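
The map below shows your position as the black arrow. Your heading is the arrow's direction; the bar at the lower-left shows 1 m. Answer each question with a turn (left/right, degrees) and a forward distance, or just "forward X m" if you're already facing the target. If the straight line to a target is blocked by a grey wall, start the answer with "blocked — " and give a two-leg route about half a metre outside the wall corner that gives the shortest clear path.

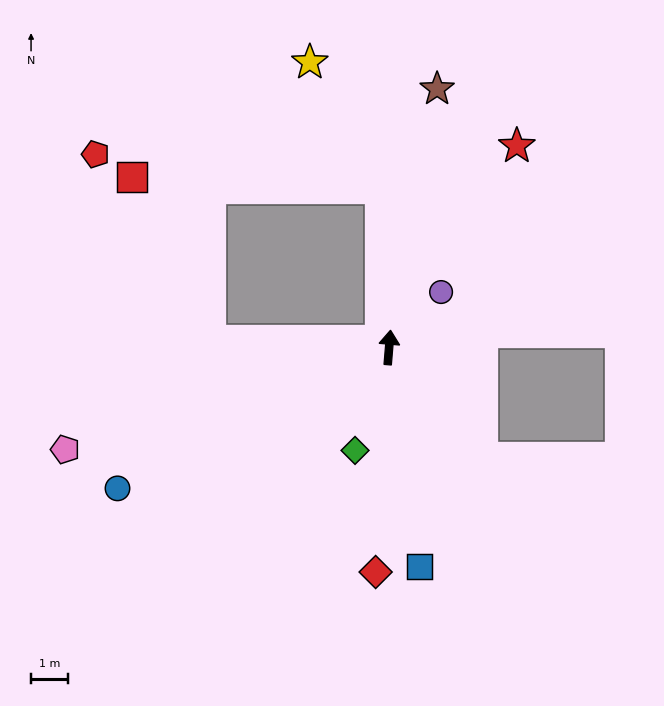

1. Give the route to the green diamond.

turn left 166°, forward 2.9 m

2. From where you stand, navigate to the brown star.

turn right 6°, forward 7.1 m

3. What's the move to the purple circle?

turn right 38°, forward 2.1 m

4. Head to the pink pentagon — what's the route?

turn left 112°, forward 9.2 m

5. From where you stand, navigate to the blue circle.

turn left 122°, forward 8.3 m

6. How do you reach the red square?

blocked — turn left 93°, forward 4.9 m, then turn right 63°, forward 4.9 m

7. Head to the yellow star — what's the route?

blocked — turn left 8°, forward 4.3 m, then turn left 26°, forward 3.9 m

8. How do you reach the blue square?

turn right 167°, forward 6.0 m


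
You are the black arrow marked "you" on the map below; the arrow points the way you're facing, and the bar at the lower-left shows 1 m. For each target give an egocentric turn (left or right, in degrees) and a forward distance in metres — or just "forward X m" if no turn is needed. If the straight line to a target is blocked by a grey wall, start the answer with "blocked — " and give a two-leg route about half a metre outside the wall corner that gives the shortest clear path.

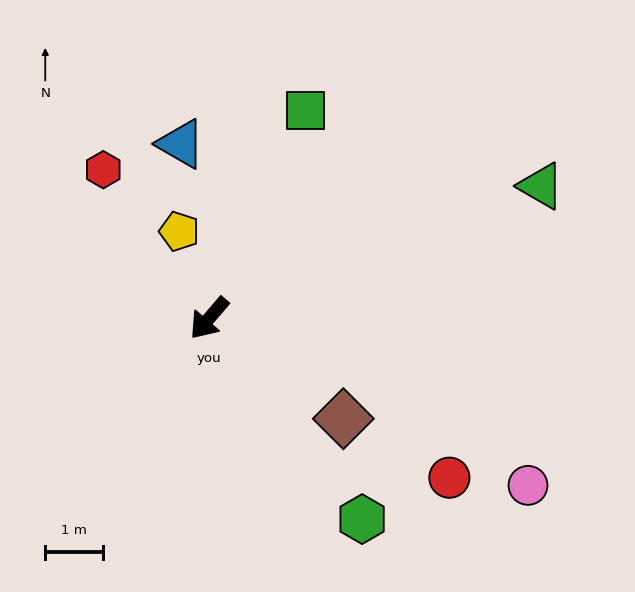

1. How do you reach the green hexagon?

turn left 78°, forward 4.4 m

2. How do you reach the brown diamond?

turn left 94°, forward 2.9 m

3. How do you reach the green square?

turn right 164°, forward 4.0 m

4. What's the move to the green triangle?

turn left 152°, forward 6.2 m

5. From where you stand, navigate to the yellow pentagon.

turn right 120°, forward 1.6 m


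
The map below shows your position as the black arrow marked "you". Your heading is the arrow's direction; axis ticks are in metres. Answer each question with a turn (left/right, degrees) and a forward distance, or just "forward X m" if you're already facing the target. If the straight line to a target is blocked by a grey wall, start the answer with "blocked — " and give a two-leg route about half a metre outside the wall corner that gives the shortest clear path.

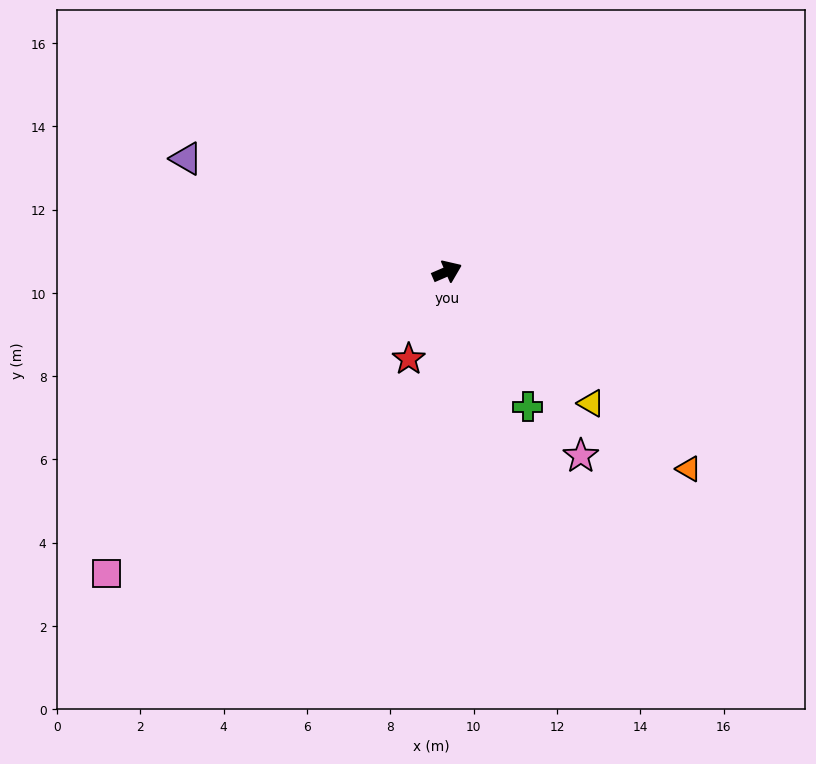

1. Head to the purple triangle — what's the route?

turn left 133°, forward 6.8 m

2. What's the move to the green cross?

turn right 83°, forward 3.8 m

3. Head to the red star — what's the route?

turn right 137°, forward 2.3 m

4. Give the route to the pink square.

turn right 162°, forward 10.9 m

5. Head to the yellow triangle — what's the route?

turn right 66°, forward 4.7 m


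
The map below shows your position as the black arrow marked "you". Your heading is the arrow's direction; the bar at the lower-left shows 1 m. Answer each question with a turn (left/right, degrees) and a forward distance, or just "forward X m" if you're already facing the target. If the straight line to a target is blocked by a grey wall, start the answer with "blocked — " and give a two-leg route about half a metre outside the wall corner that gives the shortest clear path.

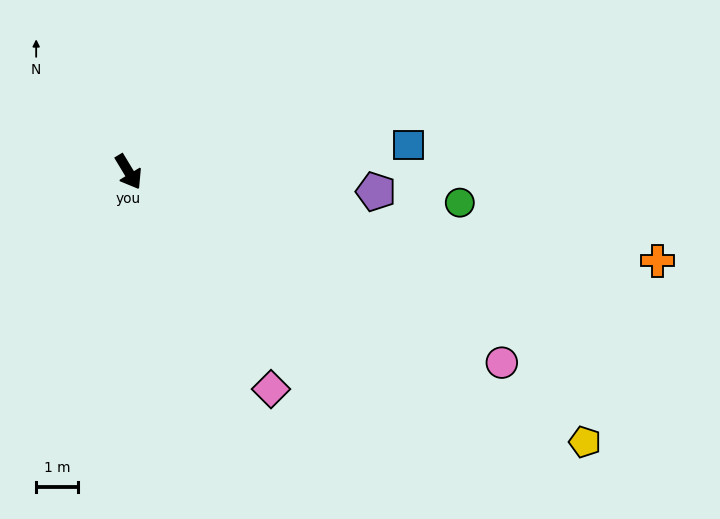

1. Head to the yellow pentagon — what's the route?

turn left 28°, forward 12.6 m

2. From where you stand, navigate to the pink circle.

turn left 32°, forward 10.0 m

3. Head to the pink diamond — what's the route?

turn left 2°, forward 6.2 m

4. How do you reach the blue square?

turn left 64°, forward 6.7 m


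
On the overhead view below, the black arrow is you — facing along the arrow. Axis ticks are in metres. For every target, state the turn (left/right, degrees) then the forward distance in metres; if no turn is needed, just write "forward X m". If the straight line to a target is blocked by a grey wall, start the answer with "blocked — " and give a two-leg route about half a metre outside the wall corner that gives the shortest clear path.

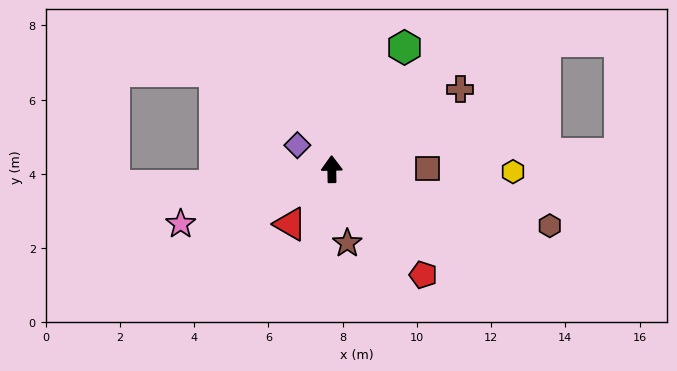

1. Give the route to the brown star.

turn right 169°, forward 2.0 m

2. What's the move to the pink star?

turn left 109°, forward 4.3 m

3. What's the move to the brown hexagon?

turn right 106°, forward 6.1 m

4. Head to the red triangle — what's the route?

turn left 142°, forward 1.9 m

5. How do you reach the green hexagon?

turn right 32°, forward 3.8 m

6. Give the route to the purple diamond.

turn left 54°, forward 1.1 m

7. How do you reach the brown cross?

turn right 59°, forward 4.1 m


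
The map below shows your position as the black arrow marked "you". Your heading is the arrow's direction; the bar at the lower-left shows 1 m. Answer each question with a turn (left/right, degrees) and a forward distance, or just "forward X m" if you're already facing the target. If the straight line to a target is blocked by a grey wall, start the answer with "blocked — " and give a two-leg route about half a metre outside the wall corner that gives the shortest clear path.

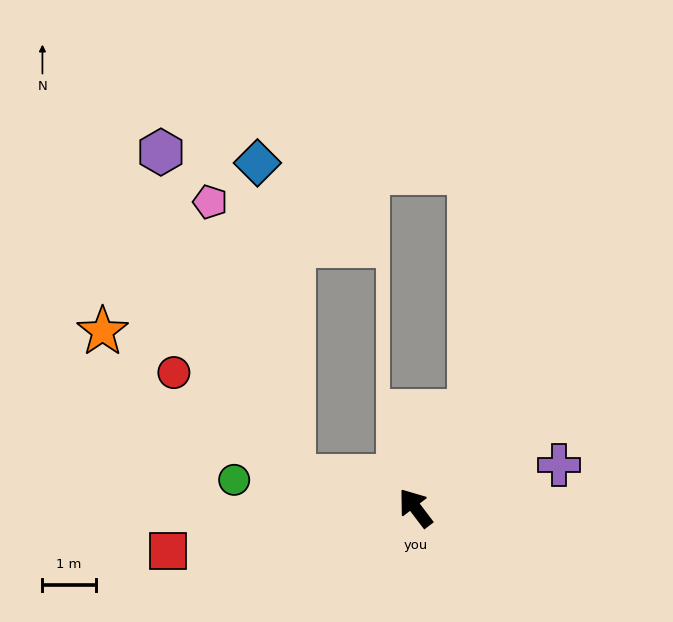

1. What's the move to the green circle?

turn left 44°, forward 3.4 m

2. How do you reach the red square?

turn left 63°, forward 4.7 m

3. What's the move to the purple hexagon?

blocked — turn left 39°, forward 2.4 m, then turn right 54°, forward 6.6 m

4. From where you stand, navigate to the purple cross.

turn right 111°, forward 2.8 m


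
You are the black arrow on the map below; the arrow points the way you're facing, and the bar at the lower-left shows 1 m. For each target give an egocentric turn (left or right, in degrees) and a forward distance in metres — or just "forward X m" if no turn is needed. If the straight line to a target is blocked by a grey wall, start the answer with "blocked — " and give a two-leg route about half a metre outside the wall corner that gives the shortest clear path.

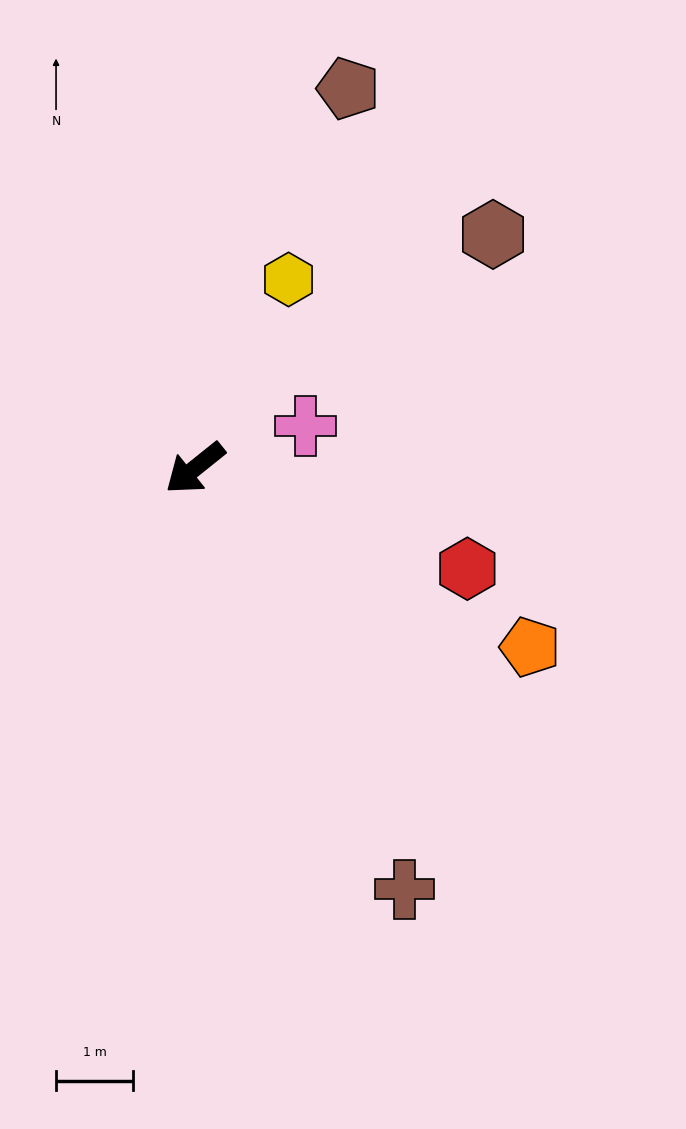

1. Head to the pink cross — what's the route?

turn left 162°, forward 1.5 m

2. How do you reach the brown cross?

turn left 78°, forward 6.1 m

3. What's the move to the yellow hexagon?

turn right 155°, forward 2.7 m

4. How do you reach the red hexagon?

turn left 121°, forward 3.8 m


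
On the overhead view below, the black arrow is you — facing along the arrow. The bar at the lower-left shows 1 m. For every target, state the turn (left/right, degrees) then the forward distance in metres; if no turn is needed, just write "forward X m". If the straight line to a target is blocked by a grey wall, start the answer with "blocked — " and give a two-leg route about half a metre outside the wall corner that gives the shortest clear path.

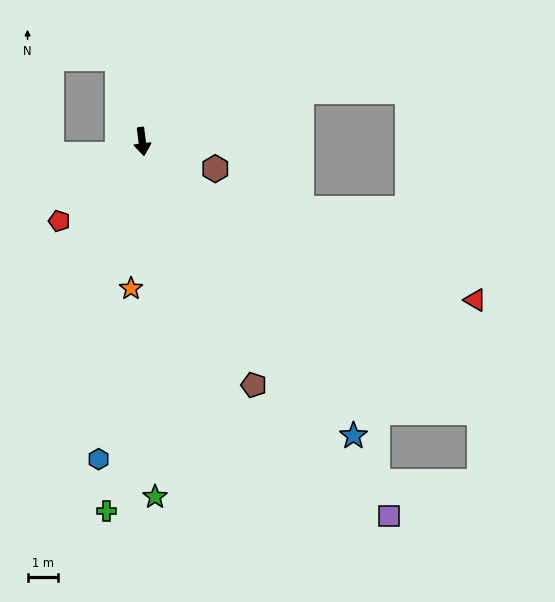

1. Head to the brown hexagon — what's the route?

turn left 62°, forward 2.6 m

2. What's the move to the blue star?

turn left 28°, forward 11.9 m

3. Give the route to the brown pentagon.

turn left 17°, forward 8.8 m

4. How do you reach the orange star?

turn right 12°, forward 4.8 m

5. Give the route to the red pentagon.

turn right 53°, forward 3.8 m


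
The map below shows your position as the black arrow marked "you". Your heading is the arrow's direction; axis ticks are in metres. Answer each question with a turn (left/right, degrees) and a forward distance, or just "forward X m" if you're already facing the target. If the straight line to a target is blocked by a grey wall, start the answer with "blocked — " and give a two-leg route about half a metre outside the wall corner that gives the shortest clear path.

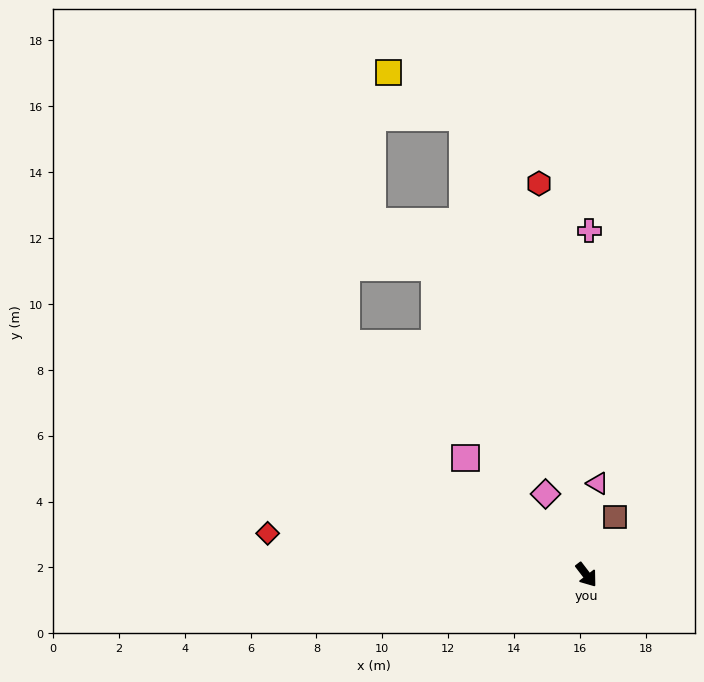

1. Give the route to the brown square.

turn left 116°, forward 2.0 m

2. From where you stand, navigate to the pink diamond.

turn left 169°, forward 2.8 m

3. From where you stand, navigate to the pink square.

turn right 171°, forward 5.1 m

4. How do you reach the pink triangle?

turn left 136°, forward 2.8 m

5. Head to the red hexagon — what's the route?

turn left 149°, forward 12.0 m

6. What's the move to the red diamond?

turn right 135°, forward 9.8 m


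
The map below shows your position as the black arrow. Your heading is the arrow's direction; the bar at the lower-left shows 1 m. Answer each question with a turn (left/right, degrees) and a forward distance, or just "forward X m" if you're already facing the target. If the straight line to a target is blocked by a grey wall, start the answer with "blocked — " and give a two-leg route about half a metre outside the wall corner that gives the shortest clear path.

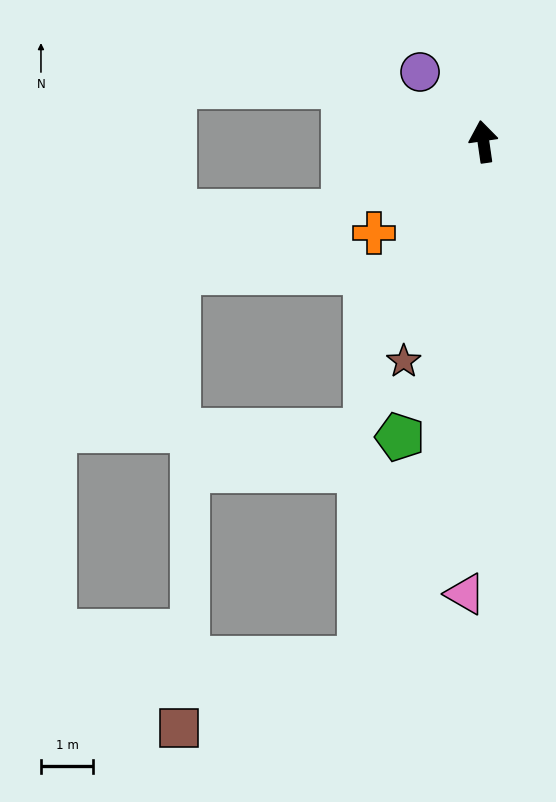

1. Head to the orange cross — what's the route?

turn left 122°, forward 2.7 m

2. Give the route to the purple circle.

turn left 34°, forward 1.8 m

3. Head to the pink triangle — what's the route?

turn left 169°, forward 8.6 m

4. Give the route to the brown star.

turn left 152°, forward 4.5 m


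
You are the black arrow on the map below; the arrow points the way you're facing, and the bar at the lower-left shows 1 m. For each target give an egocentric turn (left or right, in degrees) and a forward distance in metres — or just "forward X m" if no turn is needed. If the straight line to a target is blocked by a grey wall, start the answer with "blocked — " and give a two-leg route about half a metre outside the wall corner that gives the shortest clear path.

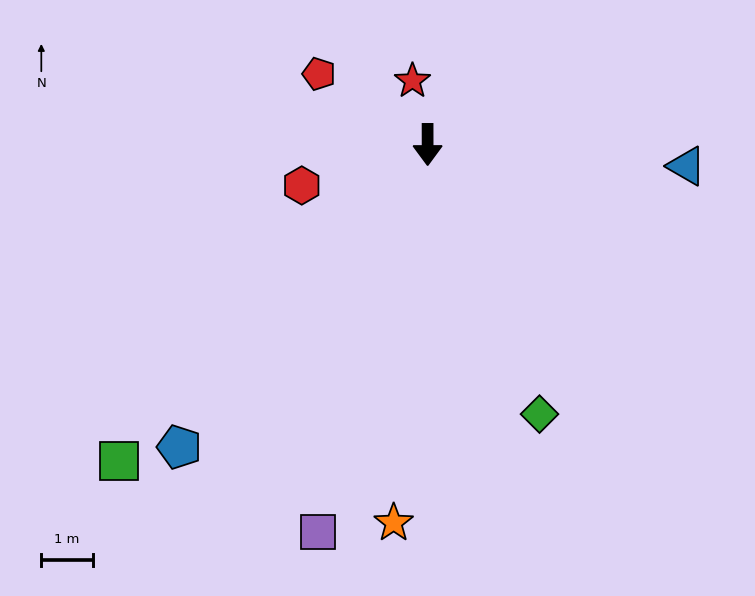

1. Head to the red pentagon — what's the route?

turn right 123°, forward 2.5 m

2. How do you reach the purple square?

turn right 16°, forward 7.8 m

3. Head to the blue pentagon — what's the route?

turn right 39°, forward 7.6 m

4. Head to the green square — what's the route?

turn right 44°, forward 8.6 m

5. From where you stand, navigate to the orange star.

turn right 5°, forward 7.4 m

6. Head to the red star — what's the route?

turn right 167°, forward 1.3 m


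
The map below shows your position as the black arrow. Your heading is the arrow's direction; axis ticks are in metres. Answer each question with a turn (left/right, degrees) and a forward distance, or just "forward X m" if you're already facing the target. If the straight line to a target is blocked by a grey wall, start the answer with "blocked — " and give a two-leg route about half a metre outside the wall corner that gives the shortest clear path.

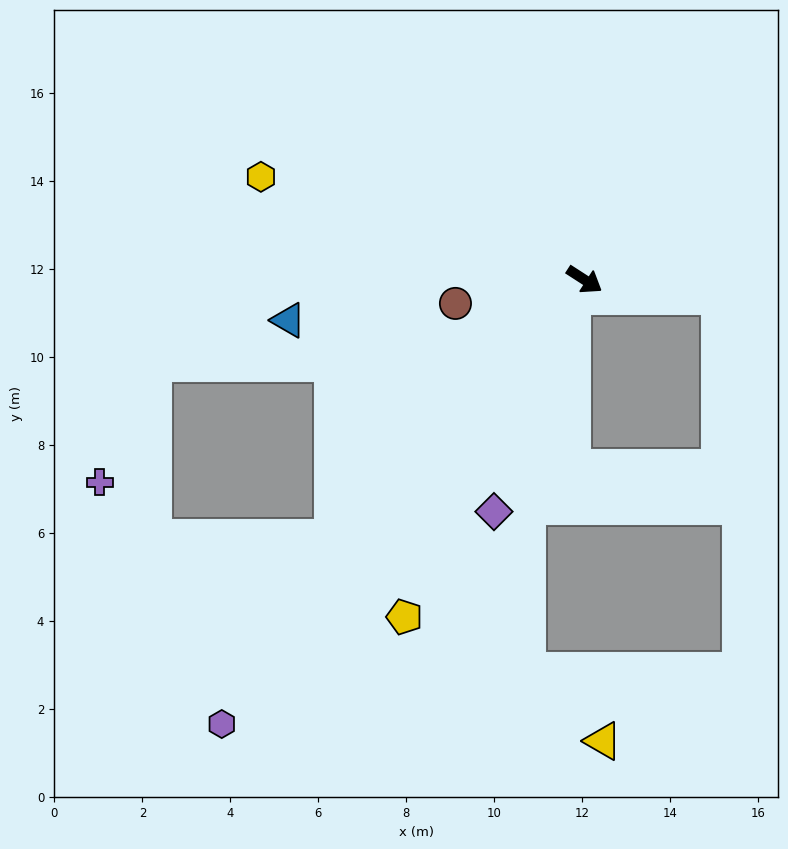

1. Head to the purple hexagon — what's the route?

turn right 96°, forward 13.0 m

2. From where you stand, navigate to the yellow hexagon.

turn right 165°, forward 7.7 m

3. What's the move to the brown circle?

turn right 137°, forward 3.0 m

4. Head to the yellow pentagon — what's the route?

turn right 85°, forward 8.7 m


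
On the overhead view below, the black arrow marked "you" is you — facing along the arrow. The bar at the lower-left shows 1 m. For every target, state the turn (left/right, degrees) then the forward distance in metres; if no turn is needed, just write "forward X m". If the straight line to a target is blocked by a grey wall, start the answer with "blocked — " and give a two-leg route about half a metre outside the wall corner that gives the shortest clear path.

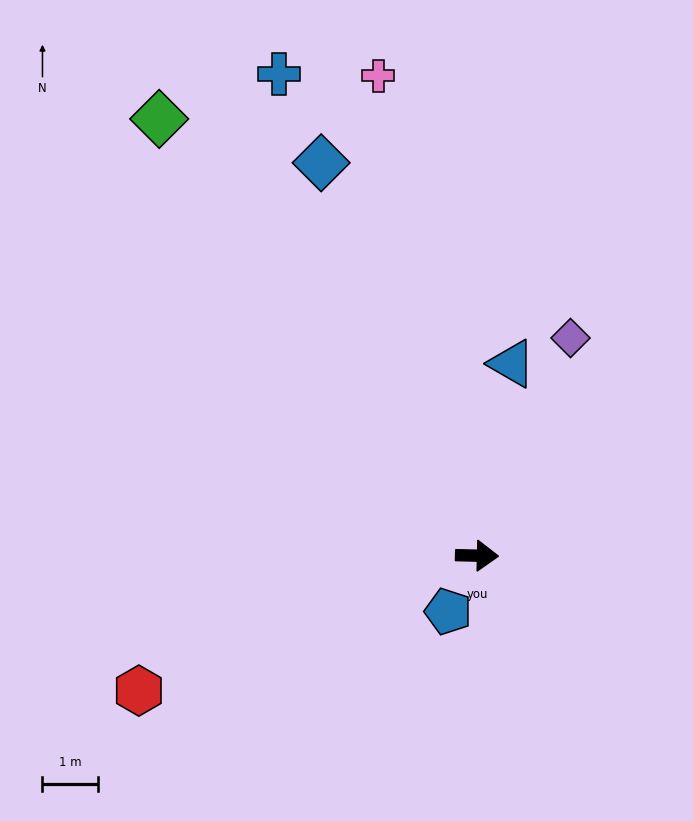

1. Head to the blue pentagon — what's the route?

turn right 116°, forward 1.1 m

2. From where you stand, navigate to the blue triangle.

turn left 81°, forward 3.5 m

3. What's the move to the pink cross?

turn left 103°, forward 8.8 m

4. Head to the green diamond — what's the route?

turn left 127°, forward 9.8 m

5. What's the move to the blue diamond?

turn left 113°, forward 7.6 m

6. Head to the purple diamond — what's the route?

turn left 68°, forward 4.3 m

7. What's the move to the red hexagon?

turn right 157°, forward 6.6 m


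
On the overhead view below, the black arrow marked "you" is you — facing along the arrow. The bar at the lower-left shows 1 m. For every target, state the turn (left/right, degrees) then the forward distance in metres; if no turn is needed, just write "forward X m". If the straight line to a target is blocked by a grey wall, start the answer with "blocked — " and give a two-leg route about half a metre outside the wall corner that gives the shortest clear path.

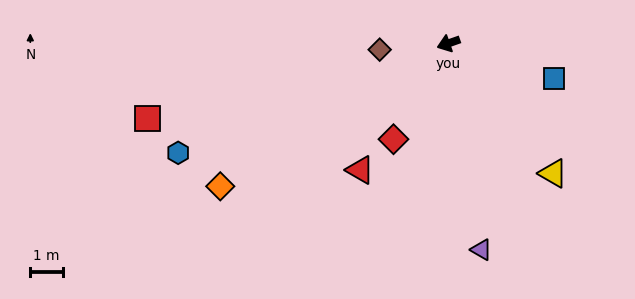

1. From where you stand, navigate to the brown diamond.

turn right 14°, forward 2.1 m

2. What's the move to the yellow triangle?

turn left 109°, forward 5.2 m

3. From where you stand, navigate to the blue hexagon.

turn left 3°, forward 9.0 m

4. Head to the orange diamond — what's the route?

turn left 13°, forward 8.3 m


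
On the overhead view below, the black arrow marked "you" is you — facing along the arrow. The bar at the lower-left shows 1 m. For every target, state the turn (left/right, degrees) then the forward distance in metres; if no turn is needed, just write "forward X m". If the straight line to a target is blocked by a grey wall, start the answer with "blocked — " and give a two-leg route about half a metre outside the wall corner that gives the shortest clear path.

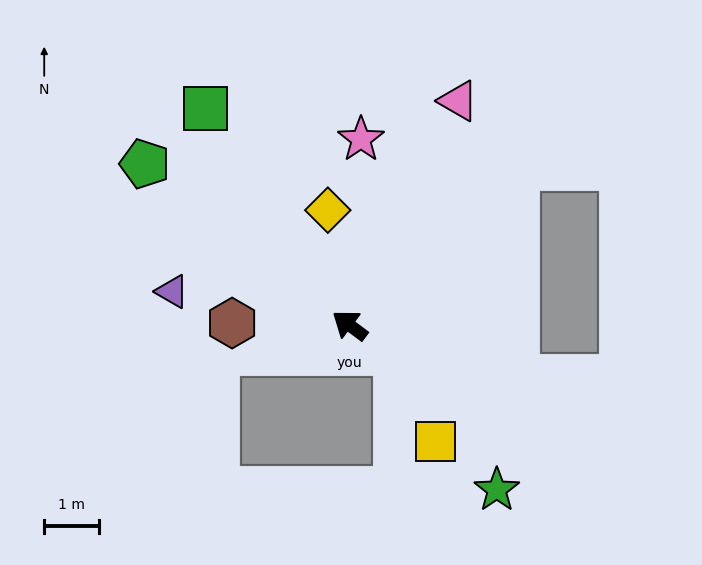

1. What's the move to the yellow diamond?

turn right 42°, forward 2.1 m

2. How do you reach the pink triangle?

turn right 79°, forward 4.5 m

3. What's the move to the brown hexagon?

turn left 36°, forward 2.1 m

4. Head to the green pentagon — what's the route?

forward 4.7 m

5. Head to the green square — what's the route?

turn right 20°, forward 4.7 m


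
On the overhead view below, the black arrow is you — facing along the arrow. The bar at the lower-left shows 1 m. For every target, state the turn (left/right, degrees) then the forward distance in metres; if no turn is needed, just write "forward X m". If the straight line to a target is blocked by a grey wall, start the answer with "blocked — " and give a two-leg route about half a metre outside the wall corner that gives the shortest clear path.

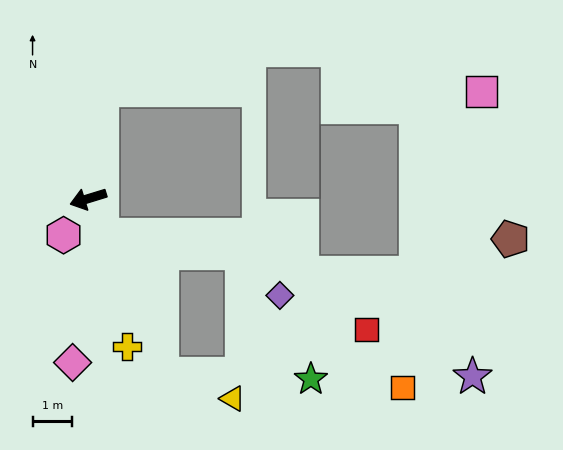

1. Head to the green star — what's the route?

blocked — turn left 96°, forward 4.8 m, then turn left 65°, forward 3.8 m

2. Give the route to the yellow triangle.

blocked — turn left 96°, forward 4.8 m, then turn left 47°, forward 1.9 m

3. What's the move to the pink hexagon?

turn left 39°, forward 1.1 m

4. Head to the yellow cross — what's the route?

turn left 88°, forward 3.9 m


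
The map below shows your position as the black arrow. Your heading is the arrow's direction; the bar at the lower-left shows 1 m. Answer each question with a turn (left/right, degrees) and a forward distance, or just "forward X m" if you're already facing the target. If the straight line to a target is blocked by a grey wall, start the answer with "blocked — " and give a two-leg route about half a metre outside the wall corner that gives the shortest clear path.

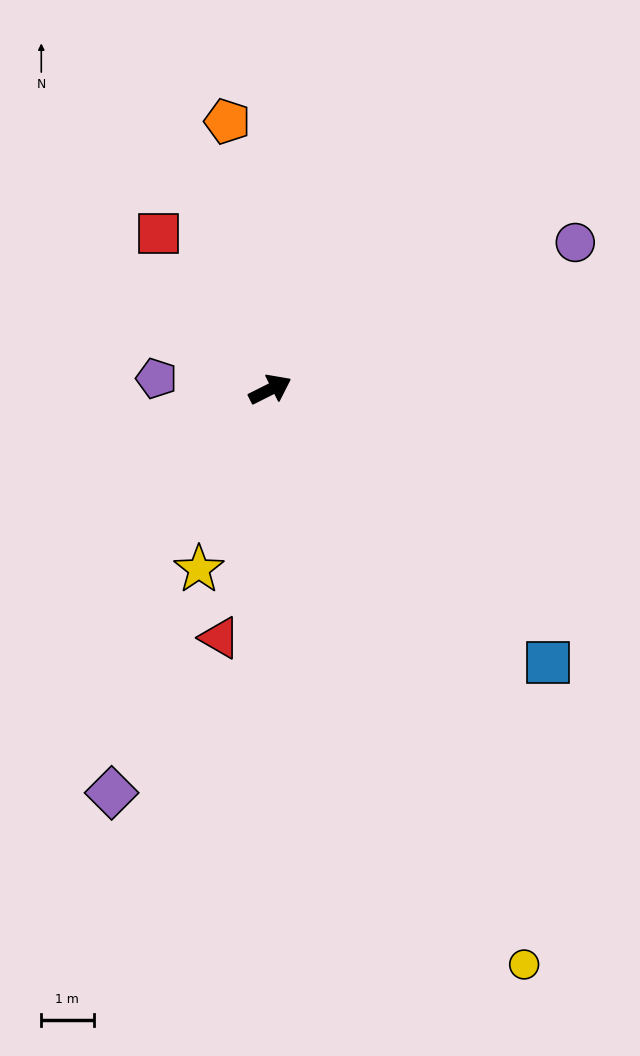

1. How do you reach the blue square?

turn right 71°, forward 7.5 m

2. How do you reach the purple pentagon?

turn left 148°, forward 2.2 m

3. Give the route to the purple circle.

forward 6.5 m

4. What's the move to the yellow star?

turn right 138°, forward 3.7 m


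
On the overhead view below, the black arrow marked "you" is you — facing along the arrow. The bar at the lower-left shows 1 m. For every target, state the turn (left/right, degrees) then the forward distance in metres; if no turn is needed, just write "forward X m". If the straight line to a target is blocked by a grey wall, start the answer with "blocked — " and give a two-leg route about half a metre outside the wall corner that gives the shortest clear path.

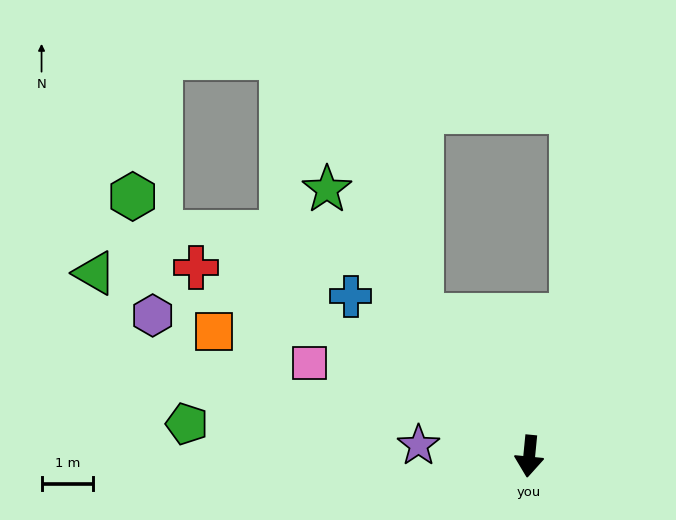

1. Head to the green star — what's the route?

turn right 137°, forward 6.5 m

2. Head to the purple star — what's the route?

turn right 90°, forward 2.1 m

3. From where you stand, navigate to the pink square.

turn right 107°, forward 4.6 m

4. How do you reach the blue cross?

turn right 126°, forward 4.6 m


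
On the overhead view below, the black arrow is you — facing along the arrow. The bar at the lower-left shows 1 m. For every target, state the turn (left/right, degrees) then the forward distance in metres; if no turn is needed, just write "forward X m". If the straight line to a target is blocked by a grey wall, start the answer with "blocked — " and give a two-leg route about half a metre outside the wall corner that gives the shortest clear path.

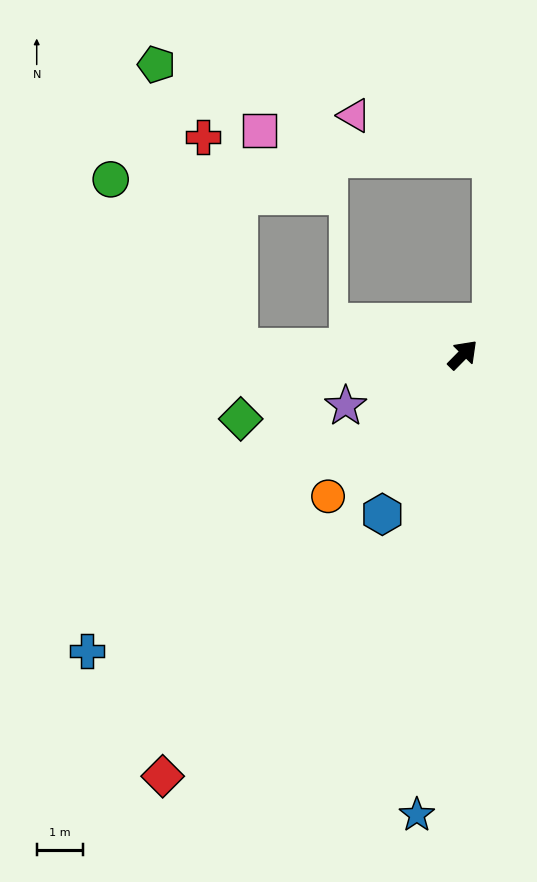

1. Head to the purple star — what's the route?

turn left 158°, forward 2.8 m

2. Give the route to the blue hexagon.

turn right 162°, forward 3.9 m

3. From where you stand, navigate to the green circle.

blocked — turn left 133°, forward 4.9 m, then turn right 51°, forward 4.6 m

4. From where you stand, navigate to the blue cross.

turn left 173°, forward 10.4 m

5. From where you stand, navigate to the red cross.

blocked — turn left 133°, forward 4.9 m, then turn right 79°, forward 4.6 m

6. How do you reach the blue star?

turn right 141°, forward 10.0 m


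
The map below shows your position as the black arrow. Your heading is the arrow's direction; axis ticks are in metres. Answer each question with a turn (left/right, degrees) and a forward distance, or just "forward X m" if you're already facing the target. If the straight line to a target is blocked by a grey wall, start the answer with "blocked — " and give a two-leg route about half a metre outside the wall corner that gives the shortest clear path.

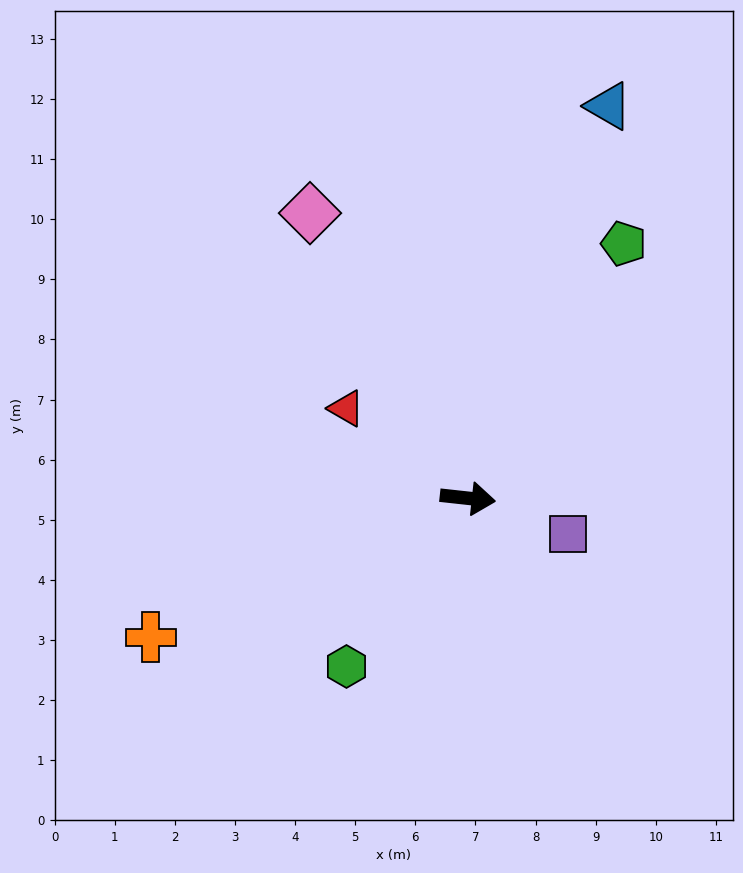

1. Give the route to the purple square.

turn right 14°, forward 1.8 m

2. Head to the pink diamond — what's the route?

turn left 125°, forward 5.4 m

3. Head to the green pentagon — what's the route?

turn left 65°, forward 5.0 m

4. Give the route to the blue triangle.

turn left 77°, forward 6.9 m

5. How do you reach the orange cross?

turn right 150°, forward 5.8 m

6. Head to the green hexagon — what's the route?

turn right 120°, forward 3.5 m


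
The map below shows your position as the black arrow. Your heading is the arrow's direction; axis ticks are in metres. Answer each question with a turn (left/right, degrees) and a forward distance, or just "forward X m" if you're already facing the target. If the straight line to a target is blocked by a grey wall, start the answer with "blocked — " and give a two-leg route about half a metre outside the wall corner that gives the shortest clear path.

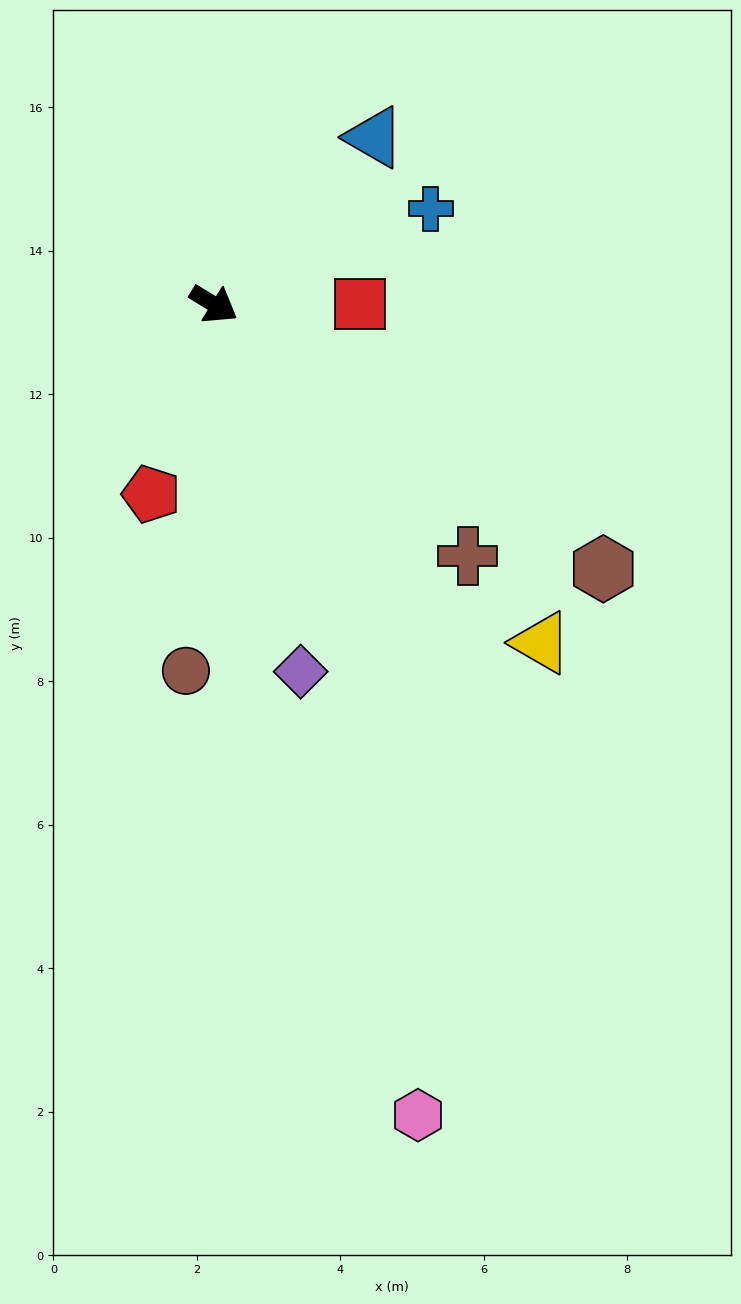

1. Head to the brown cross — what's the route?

turn right 13°, forward 5.0 m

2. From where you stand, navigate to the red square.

turn left 32°, forward 2.0 m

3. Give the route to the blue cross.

turn left 55°, forward 3.3 m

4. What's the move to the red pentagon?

turn right 77°, forward 2.8 m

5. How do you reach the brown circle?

turn right 63°, forward 5.1 m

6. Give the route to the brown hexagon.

turn right 3°, forward 6.6 m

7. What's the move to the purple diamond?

turn right 45°, forward 5.3 m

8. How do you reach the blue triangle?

turn left 78°, forward 3.2 m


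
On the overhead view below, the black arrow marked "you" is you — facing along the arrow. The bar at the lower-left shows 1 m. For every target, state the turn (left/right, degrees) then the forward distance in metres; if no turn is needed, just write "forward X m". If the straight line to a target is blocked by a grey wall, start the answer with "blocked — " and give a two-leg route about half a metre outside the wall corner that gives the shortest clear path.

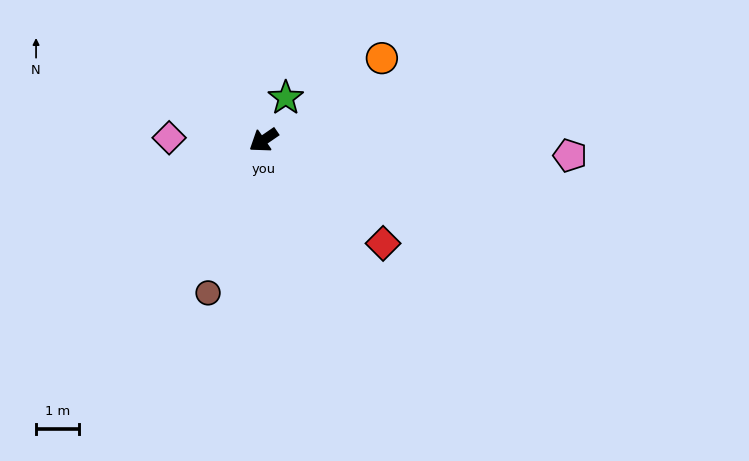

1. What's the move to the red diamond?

turn left 105°, forward 3.7 m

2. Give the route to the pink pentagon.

turn left 143°, forward 7.2 m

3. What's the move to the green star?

turn right 152°, forward 1.1 m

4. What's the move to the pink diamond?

turn right 36°, forward 2.2 m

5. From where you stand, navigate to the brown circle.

turn left 36°, forward 3.8 m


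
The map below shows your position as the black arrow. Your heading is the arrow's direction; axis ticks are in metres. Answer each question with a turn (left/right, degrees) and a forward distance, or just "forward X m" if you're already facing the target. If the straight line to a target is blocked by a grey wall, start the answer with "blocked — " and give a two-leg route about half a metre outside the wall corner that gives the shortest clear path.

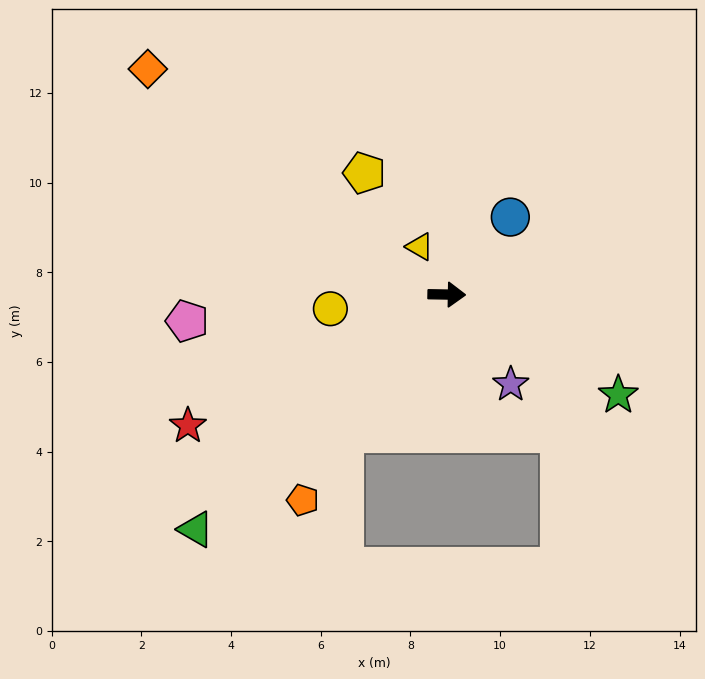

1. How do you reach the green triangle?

turn right 136°, forward 7.7 m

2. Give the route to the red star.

turn right 152°, forward 6.5 m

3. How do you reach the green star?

turn right 29°, forward 4.4 m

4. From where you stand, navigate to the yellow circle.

turn right 172°, forward 2.6 m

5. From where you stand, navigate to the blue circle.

turn left 52°, forward 2.2 m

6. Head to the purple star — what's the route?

turn right 54°, forward 2.5 m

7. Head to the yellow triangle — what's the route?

turn left 120°, forward 1.2 m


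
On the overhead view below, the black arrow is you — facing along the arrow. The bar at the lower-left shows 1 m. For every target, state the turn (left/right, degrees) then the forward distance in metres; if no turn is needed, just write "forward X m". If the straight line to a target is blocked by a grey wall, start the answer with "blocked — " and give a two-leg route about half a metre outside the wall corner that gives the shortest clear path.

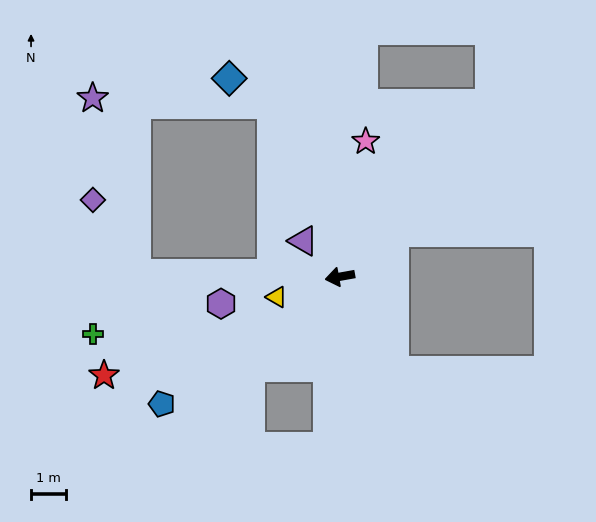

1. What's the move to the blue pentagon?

turn left 25°, forward 6.3 m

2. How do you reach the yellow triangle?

turn left 8°, forward 1.9 m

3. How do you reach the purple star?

blocked — turn right 11°, forward 5.9 m, then turn right 75°, forward 5.2 m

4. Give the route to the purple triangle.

turn right 54°, forward 1.5 m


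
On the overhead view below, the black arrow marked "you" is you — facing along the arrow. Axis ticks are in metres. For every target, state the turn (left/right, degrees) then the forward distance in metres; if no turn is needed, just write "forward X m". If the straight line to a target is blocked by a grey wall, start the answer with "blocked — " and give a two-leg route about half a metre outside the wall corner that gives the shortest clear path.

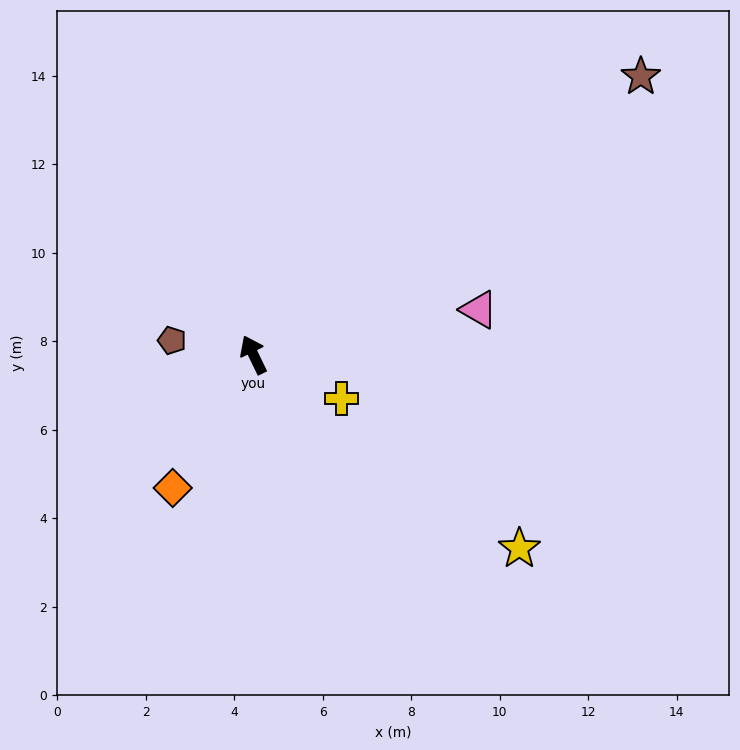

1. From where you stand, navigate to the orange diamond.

turn left 123°, forward 3.5 m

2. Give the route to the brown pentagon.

turn left 54°, forward 1.9 m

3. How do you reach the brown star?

turn right 80°, forward 10.8 m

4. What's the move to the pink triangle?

turn right 105°, forward 5.2 m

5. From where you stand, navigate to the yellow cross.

turn right 142°, forward 2.2 m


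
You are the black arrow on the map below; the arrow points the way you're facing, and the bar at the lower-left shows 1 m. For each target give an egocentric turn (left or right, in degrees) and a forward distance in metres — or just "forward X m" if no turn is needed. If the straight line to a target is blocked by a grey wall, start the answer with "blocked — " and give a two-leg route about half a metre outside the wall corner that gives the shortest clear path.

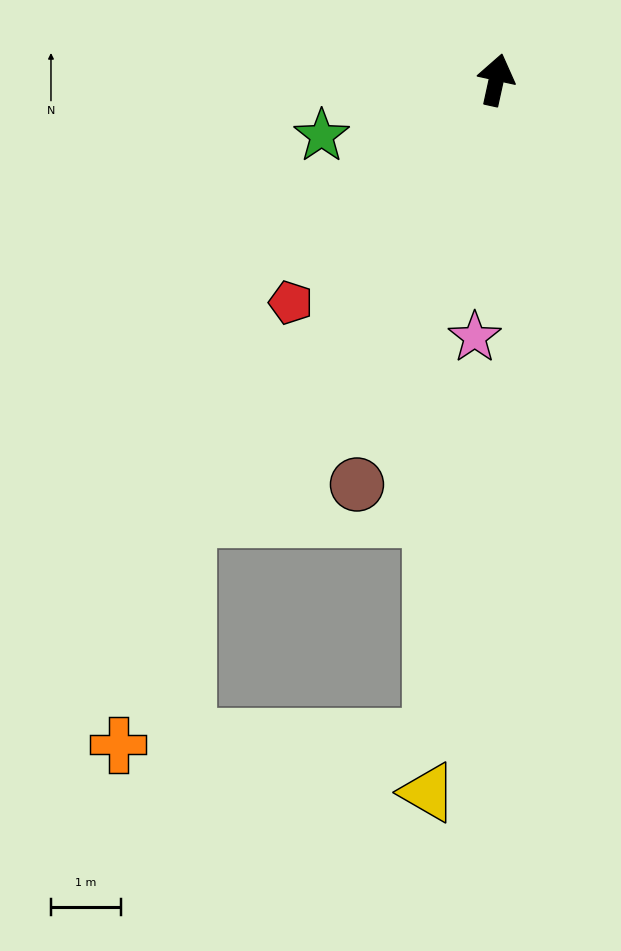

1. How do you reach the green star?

turn left 120°, forward 2.6 m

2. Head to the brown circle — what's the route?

turn left 173°, forward 6.1 m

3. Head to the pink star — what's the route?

turn right 172°, forward 3.7 m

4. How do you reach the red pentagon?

turn left 150°, forward 4.3 m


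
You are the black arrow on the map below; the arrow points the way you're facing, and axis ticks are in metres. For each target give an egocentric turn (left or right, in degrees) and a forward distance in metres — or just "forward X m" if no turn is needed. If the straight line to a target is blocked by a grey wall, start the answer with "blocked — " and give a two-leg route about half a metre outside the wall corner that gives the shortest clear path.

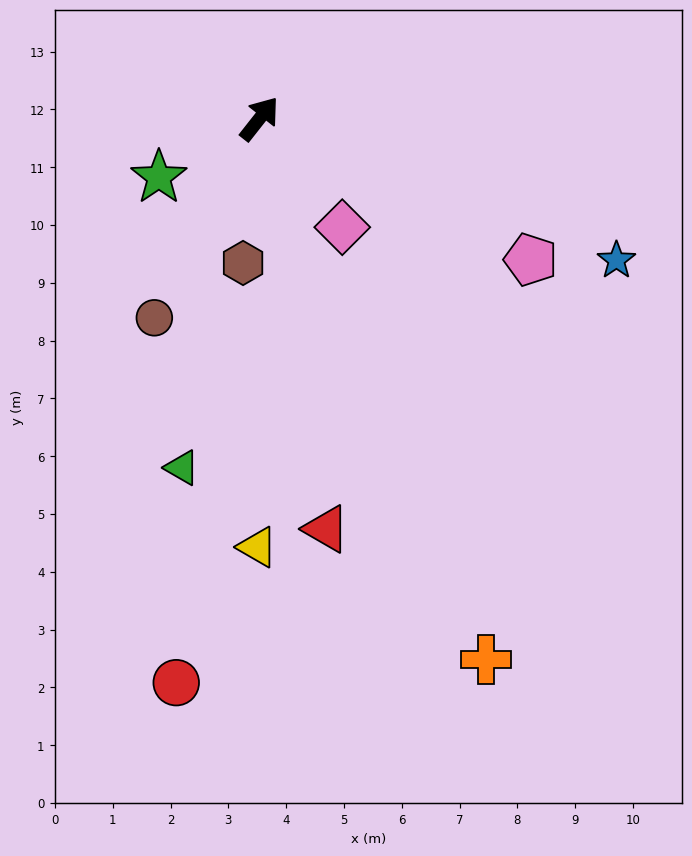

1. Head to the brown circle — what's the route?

turn right 170°, forward 3.9 m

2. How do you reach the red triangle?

turn right 133°, forward 7.2 m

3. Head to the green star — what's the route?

turn left 158°, forward 2.0 m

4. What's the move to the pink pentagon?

turn right 79°, forward 5.3 m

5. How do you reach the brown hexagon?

turn right 148°, forward 2.5 m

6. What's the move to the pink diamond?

turn right 104°, forward 2.4 m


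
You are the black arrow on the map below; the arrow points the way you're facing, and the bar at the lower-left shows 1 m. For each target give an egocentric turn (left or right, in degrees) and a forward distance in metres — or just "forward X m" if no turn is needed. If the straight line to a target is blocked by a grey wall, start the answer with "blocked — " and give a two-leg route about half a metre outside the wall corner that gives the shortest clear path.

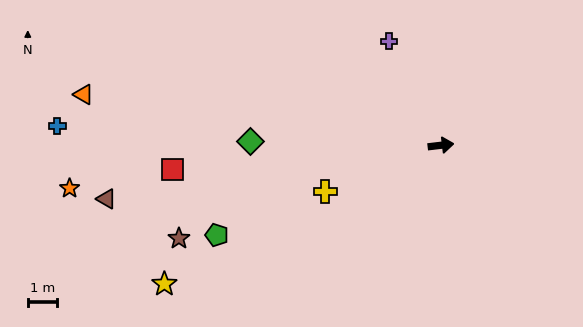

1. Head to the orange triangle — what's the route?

turn left 165°, forward 12.4 m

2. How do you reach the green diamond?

turn left 172°, forward 6.6 m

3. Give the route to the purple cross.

turn left 110°, forward 4.0 m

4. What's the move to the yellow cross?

turn right 165°, forward 4.3 m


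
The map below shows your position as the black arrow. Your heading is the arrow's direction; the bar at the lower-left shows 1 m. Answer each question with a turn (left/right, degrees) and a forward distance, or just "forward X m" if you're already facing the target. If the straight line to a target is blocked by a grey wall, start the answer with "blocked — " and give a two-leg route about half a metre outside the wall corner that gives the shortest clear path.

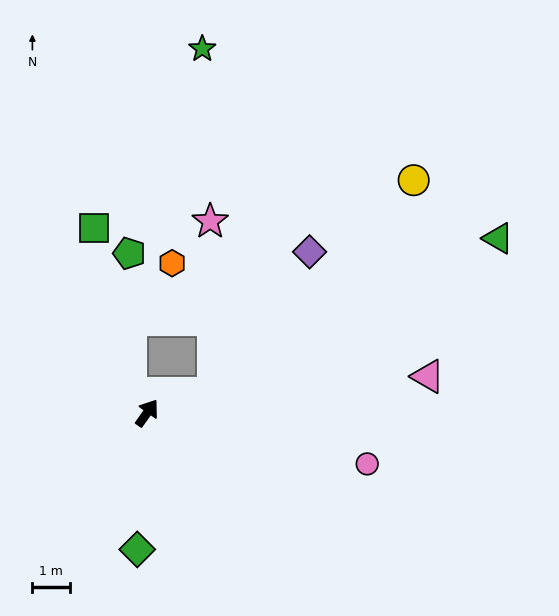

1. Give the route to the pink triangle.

turn right 47°, forward 7.5 m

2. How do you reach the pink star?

blocked — turn right 38°, forward 1.8 m, then turn left 74°, forward 4.6 m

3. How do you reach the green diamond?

turn right 149°, forward 3.7 m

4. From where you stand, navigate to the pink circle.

turn right 68°, forward 6.0 m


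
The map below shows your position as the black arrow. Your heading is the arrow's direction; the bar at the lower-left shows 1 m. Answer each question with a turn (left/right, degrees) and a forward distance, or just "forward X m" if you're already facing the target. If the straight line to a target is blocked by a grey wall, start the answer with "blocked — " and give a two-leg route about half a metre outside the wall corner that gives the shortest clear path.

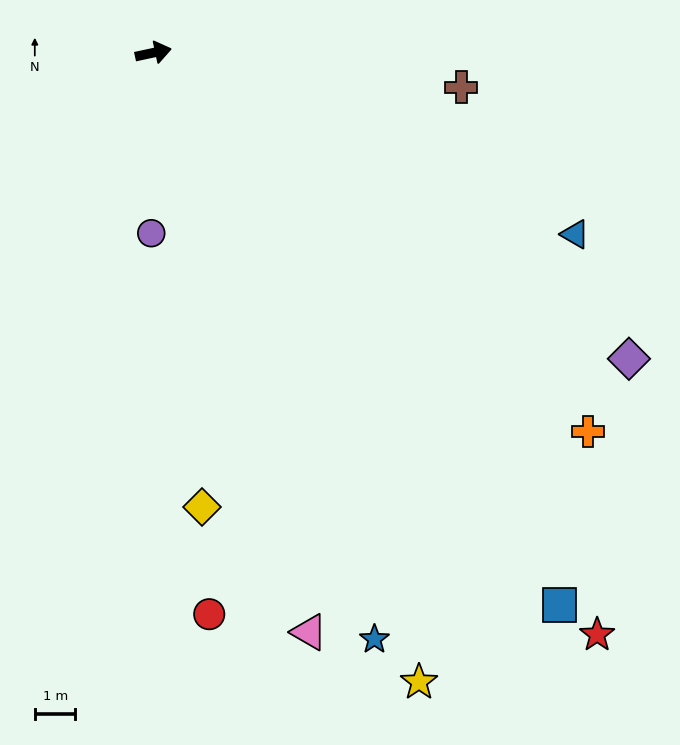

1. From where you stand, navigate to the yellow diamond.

turn right 96°, forward 11.2 m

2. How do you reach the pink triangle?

turn right 87°, forward 14.7 m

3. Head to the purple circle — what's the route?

turn right 103°, forward 4.4 m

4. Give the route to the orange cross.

turn right 53°, forward 14.2 m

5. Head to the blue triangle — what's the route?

turn right 35°, forward 11.3 m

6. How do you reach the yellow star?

turn right 79°, forward 16.8 m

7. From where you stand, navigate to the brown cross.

turn right 19°, forward 7.6 m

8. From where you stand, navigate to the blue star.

turn right 82°, forward 15.4 m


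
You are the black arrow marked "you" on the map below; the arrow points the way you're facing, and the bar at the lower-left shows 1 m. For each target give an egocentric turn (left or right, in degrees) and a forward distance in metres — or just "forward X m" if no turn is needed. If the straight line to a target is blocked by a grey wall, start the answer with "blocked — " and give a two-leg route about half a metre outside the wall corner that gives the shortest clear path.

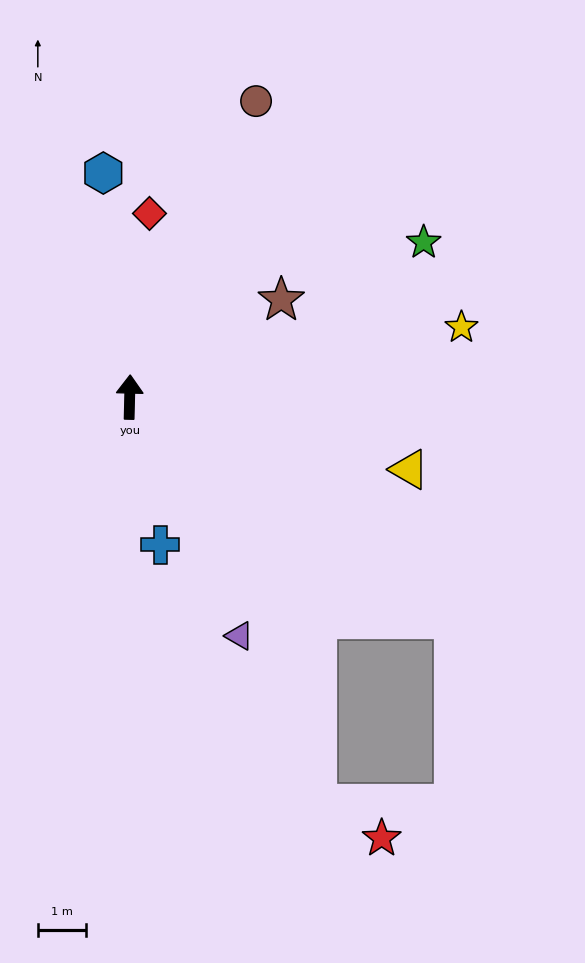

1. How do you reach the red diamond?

turn right 5°, forward 3.9 m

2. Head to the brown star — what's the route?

turn right 56°, forward 3.8 m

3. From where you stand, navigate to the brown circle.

turn right 22°, forward 6.7 m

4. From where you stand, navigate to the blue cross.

turn right 167°, forward 3.2 m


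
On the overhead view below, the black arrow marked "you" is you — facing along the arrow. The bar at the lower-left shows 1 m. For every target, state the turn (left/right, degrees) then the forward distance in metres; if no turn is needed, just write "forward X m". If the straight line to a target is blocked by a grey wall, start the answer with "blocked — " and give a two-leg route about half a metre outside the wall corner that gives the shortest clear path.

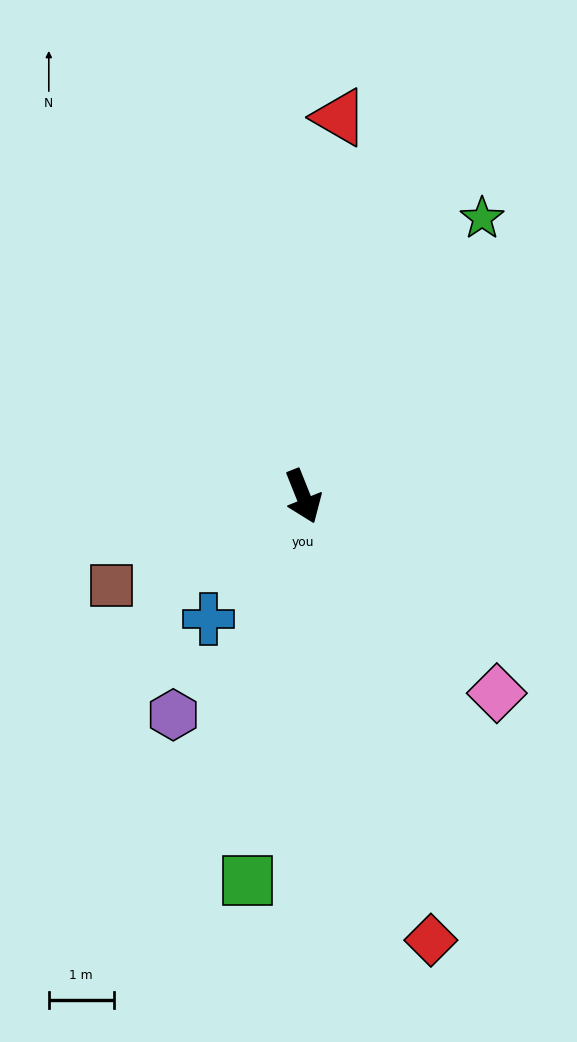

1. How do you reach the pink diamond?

turn left 23°, forward 4.2 m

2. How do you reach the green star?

turn left 125°, forward 5.1 m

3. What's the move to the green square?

turn right 30°, forward 6.0 m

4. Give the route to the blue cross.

turn right 60°, forward 2.4 m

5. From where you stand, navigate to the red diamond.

turn right 6°, forward 7.1 m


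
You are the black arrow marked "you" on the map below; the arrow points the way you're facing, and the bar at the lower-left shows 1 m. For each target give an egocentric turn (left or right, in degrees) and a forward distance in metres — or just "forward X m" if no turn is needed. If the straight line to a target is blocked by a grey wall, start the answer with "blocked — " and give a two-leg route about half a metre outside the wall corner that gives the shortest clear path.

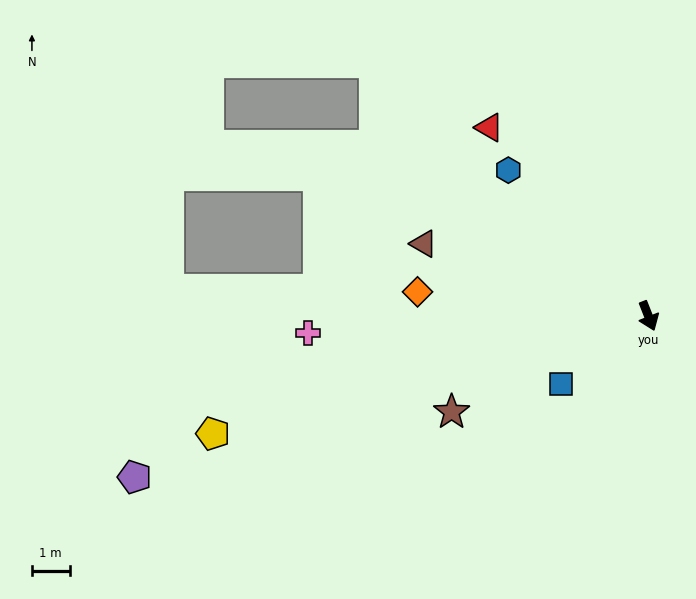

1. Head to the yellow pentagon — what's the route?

turn right 96°, forward 12.0 m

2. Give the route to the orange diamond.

turn right 117°, forward 6.2 m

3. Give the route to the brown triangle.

turn right 129°, forward 6.3 m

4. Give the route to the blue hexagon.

turn right 158°, forward 5.4 m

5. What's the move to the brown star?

turn right 85°, forward 5.8 m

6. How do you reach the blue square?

turn right 73°, forward 2.9 m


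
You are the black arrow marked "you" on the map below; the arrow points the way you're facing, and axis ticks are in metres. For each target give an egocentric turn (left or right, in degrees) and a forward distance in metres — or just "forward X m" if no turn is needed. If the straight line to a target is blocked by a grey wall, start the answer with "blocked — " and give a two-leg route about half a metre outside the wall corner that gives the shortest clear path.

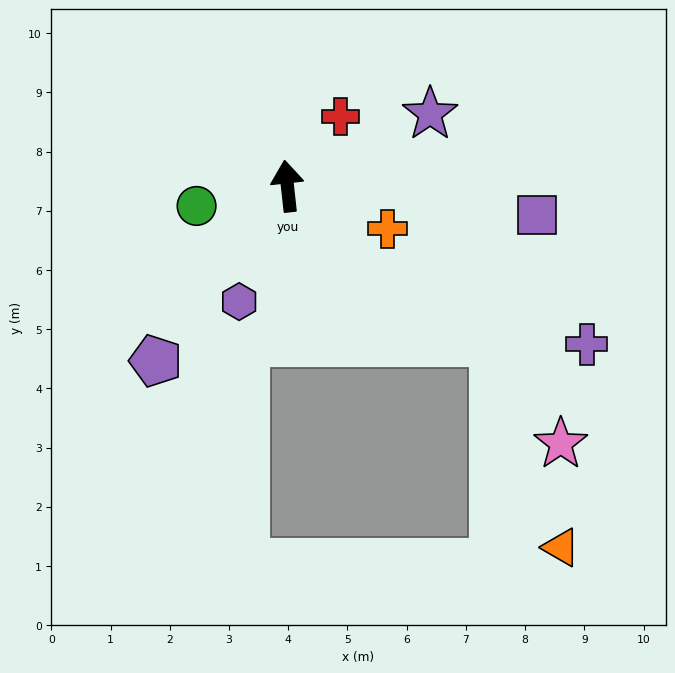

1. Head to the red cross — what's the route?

turn right 44°, forward 1.5 m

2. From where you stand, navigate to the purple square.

turn right 103°, forward 4.2 m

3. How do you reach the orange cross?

turn right 119°, forward 1.8 m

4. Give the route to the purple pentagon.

turn left 137°, forward 3.7 m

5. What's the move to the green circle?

turn left 96°, forward 1.6 m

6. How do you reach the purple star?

turn right 69°, forward 2.7 m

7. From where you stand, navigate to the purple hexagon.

turn left 151°, forward 2.1 m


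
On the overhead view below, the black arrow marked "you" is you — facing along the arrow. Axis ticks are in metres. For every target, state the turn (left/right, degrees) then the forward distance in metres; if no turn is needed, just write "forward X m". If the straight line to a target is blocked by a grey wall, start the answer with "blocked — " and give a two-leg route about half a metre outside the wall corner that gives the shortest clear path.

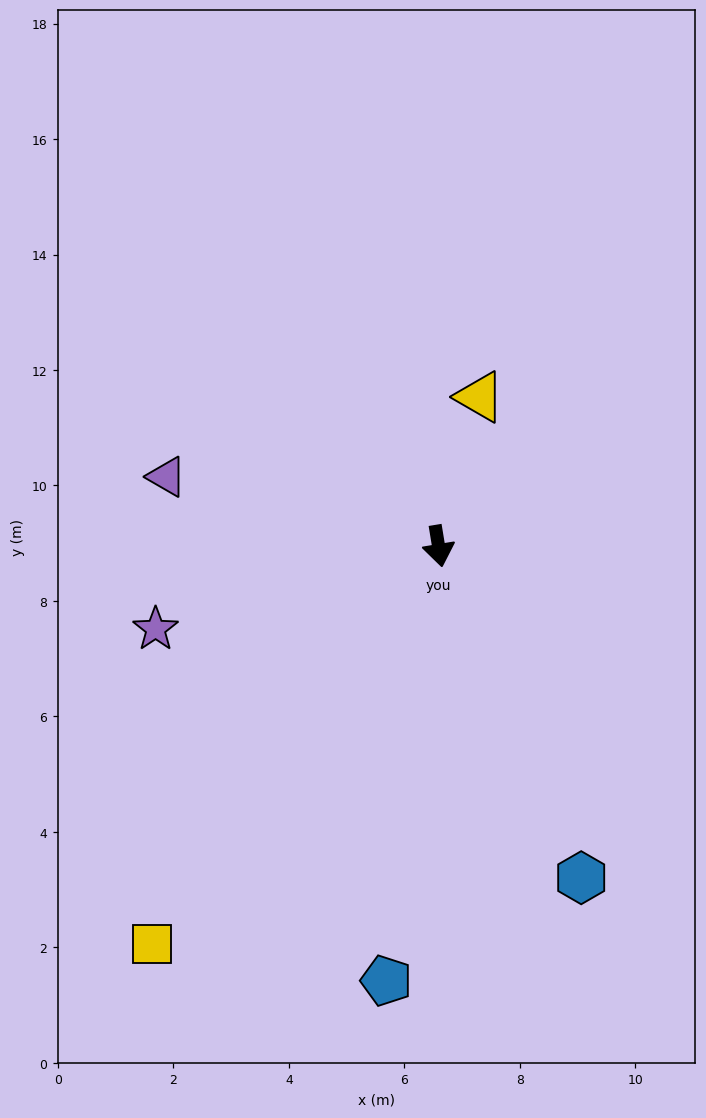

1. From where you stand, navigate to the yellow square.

turn right 45°, forward 8.5 m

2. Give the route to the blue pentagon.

turn right 16°, forward 7.6 m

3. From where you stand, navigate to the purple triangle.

turn right 114°, forward 4.9 m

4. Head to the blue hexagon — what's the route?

turn left 14°, forward 6.3 m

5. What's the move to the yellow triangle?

turn left 155°, forward 2.7 m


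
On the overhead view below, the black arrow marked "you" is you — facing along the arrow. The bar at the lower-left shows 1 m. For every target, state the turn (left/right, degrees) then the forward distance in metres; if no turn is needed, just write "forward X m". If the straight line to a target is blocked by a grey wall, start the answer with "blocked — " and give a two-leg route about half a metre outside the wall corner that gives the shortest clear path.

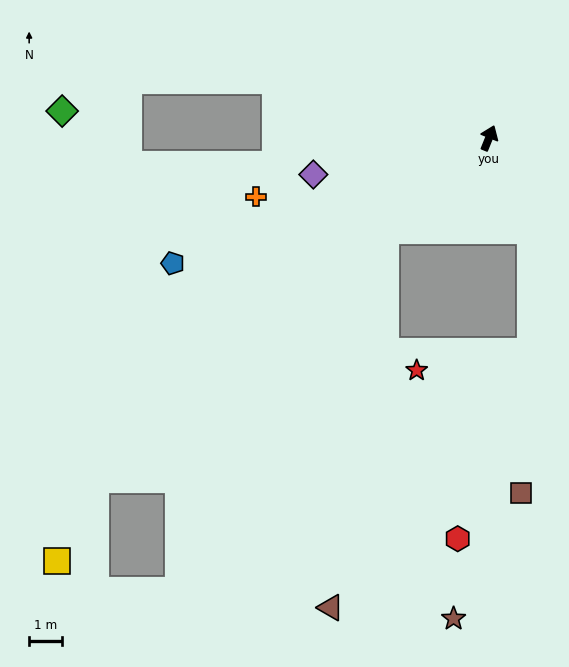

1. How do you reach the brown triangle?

blocked — turn left 153°, forward 4.2 m, then turn left 41°, forward 11.7 m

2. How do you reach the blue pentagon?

turn left 134°, forward 10.4 m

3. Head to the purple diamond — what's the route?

turn left 124°, forward 5.5 m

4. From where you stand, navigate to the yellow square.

blocked — turn left 153°, forward 15.9 m, then turn left 23°, forward 2.8 m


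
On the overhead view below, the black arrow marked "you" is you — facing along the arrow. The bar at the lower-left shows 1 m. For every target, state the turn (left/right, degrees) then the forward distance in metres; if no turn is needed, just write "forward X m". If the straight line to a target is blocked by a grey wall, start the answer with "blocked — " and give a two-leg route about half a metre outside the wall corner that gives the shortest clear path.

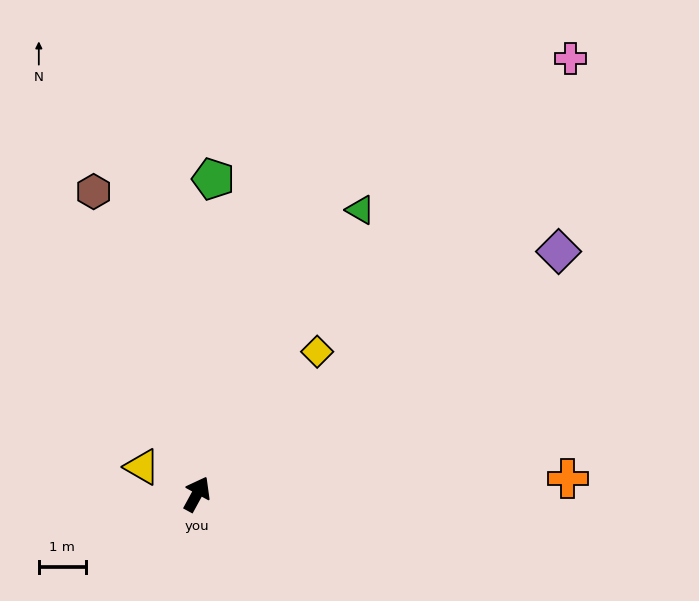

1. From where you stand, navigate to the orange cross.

turn right 59°, forward 7.9 m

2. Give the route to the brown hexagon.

turn left 47°, forward 6.8 m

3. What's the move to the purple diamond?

turn right 28°, forward 9.3 m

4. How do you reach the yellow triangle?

turn left 92°, forward 1.3 m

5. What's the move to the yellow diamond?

turn right 12°, forward 4.0 m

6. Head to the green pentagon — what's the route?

turn left 26°, forward 6.7 m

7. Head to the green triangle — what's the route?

forward 7.0 m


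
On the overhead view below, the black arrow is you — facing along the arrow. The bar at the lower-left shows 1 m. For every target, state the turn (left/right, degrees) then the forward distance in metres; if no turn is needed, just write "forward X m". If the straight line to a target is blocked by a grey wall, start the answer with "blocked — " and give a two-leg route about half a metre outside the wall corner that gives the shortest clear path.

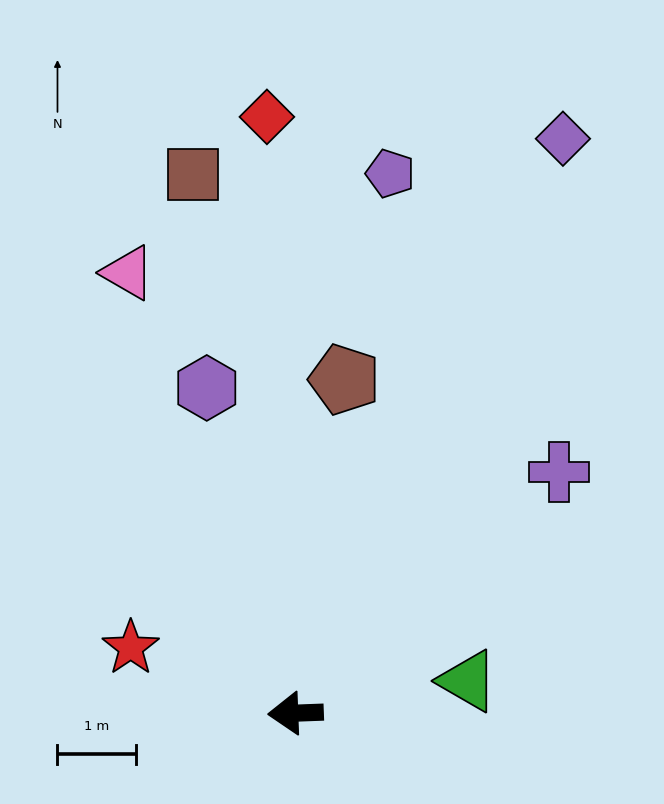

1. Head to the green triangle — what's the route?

turn right 172°, forward 2.2 m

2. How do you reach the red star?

turn right 24°, forward 2.3 m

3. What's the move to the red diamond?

turn right 89°, forward 7.6 m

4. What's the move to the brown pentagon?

turn right 100°, forward 4.3 m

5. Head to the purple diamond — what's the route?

turn right 117°, forward 8.1 m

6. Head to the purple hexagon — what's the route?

turn right 77°, forward 4.3 m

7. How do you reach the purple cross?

turn right 140°, forward 4.6 m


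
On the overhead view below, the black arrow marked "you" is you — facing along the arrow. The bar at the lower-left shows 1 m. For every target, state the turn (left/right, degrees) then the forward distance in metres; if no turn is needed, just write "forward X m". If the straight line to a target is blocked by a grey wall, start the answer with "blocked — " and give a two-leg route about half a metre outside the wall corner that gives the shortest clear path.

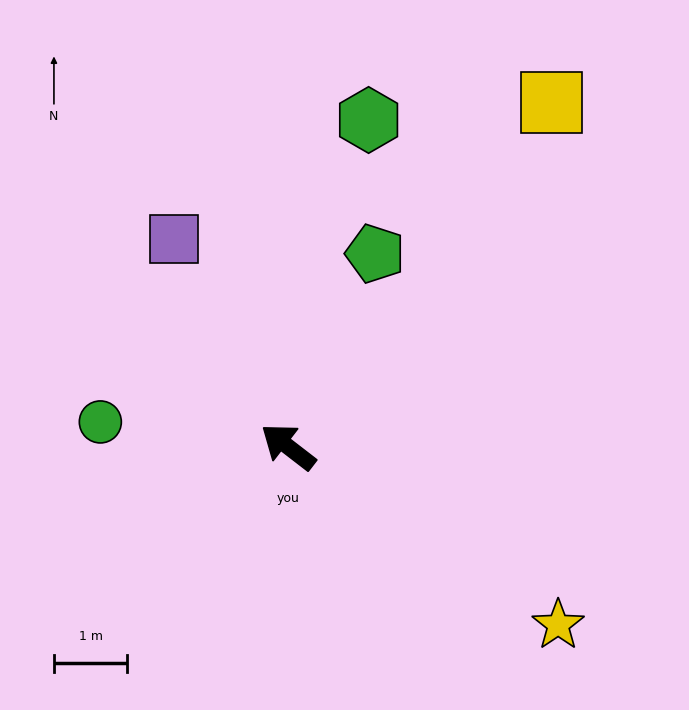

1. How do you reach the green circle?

turn left 30°, forward 2.6 m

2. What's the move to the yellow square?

turn right 90°, forward 5.9 m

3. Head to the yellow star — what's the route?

turn right 176°, forward 4.4 m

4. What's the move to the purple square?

turn right 24°, forward 3.2 m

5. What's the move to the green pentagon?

turn right 77°, forward 2.9 m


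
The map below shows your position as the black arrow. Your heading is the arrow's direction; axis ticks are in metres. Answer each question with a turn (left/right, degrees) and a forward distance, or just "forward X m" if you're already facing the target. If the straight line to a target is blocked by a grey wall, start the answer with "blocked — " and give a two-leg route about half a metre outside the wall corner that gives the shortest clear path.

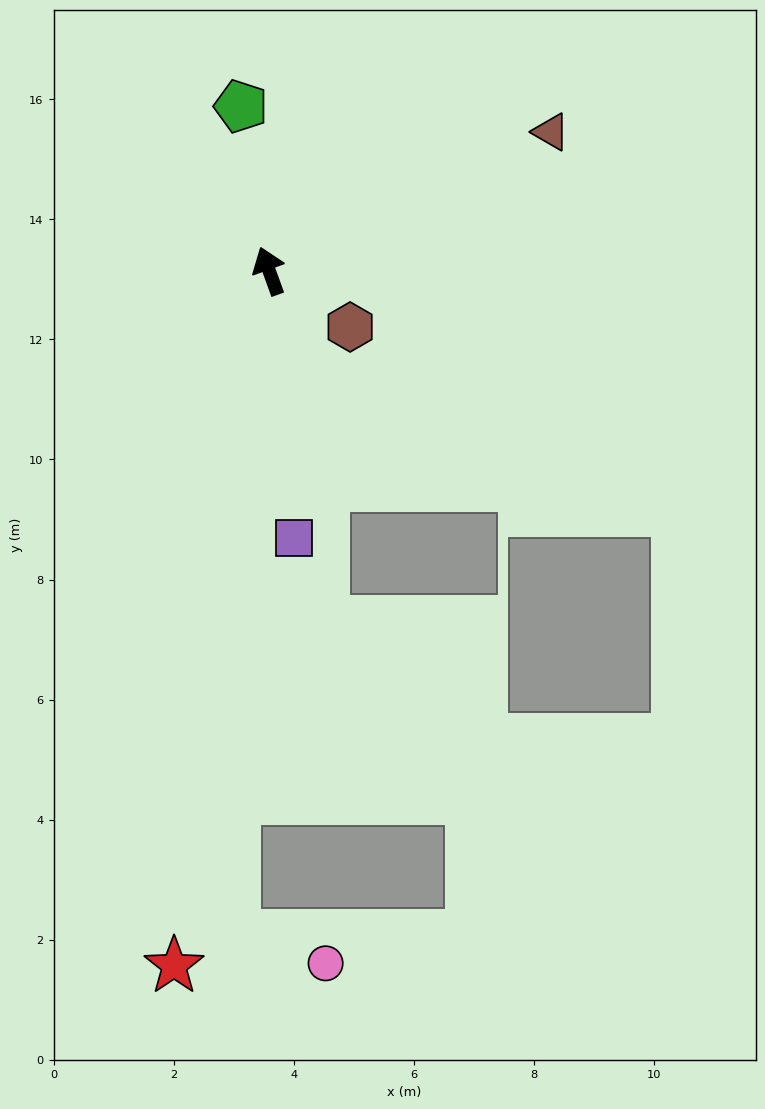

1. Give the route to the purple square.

turn left 165°, forward 4.5 m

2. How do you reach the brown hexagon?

turn right 145°, forward 1.6 m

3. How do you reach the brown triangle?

turn right 84°, forward 5.2 m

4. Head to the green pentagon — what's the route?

turn right 10°, forward 2.8 m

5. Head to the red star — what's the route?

turn left 152°, forward 11.7 m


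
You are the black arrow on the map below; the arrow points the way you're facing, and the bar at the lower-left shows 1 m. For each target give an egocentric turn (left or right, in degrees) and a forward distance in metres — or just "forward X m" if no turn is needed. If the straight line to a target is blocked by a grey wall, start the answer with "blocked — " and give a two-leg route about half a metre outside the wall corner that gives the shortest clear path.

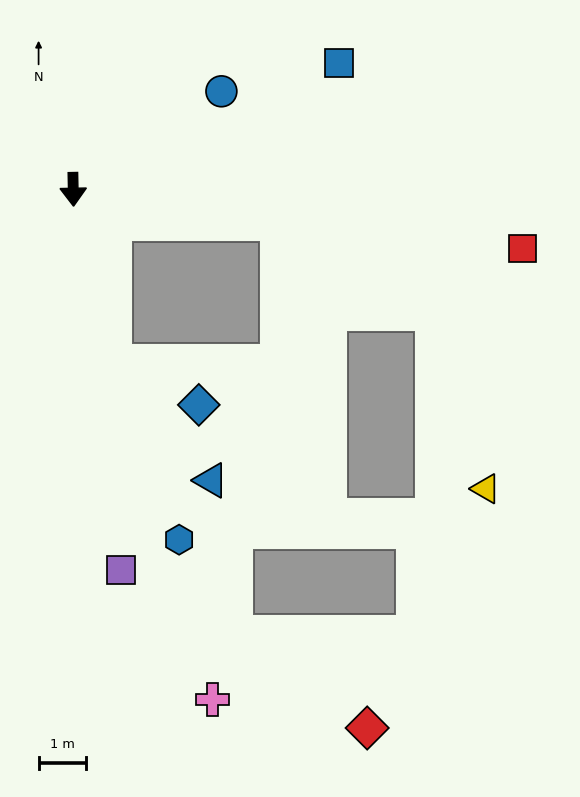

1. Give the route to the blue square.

turn left 114°, forward 6.2 m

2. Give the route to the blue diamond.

blocked — turn left 11°, forward 3.8 m, then turn left 53°, forward 2.1 m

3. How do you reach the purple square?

turn left 6°, forward 8.2 m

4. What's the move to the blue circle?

turn left 122°, forward 3.8 m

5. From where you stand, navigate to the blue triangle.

blocked — turn left 11°, forward 3.8 m, then turn left 28°, forward 3.3 m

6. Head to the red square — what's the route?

turn left 81°, forward 9.6 m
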